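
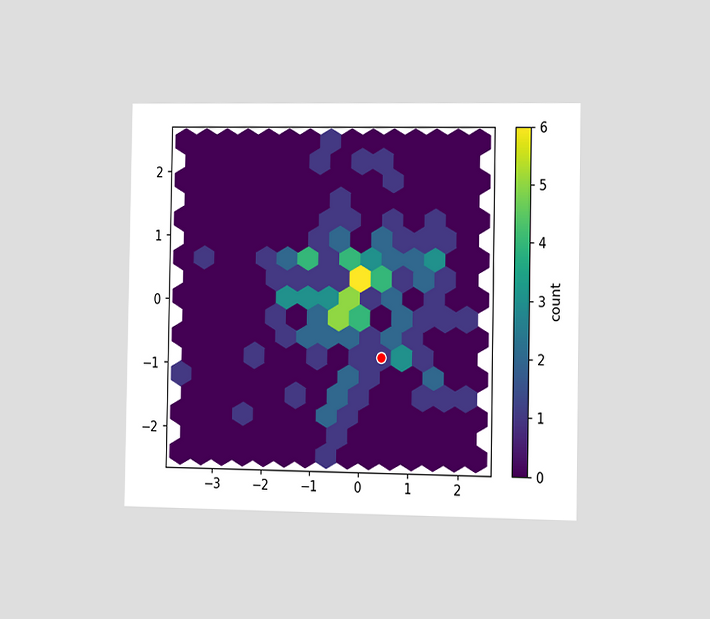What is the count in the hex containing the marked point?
The chart is viewed slightly from the right. The marked hex reads 1 on the colorbar.

1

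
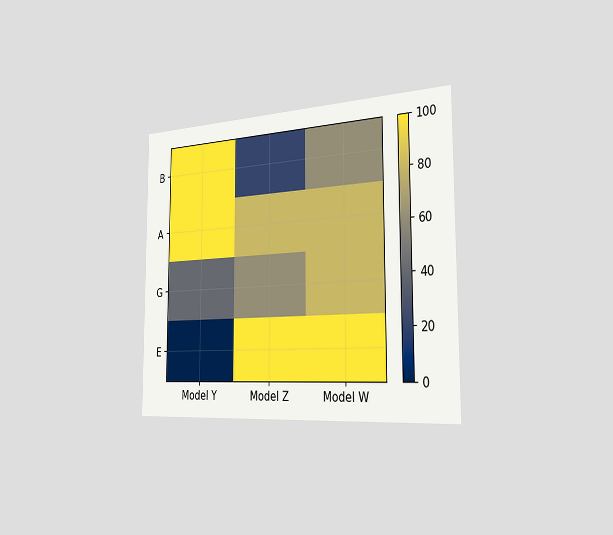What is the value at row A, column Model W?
The chart is viewed slightly from the right. Matching cell (A, Model W) against the colorbar gives 80.

80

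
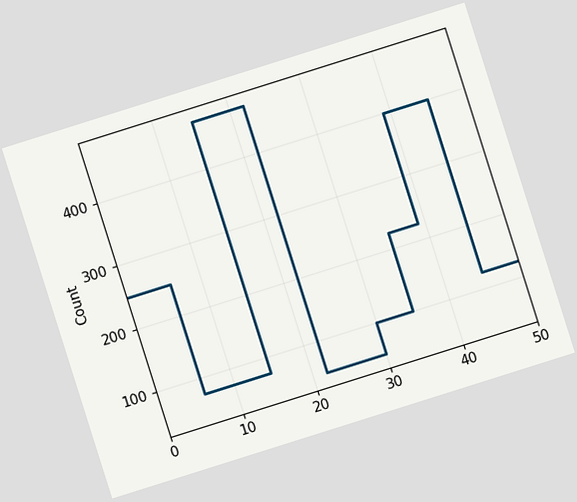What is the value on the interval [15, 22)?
The chart is tilted about 18° counter-clockwise. On [15, 22) the step sits at 475.

475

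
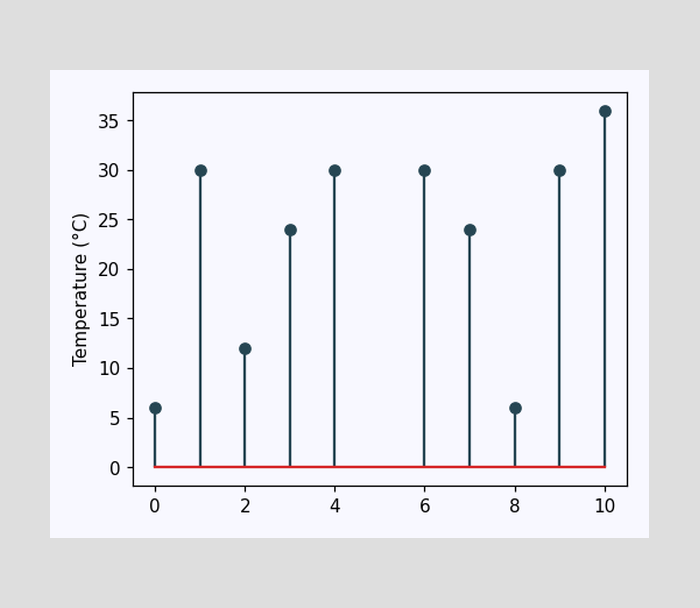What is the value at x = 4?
30°C

The stem at x=4 reaches 30°C.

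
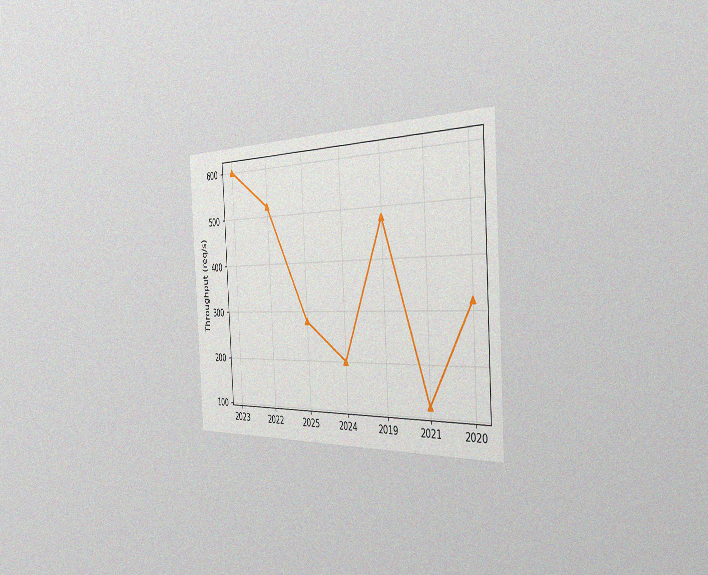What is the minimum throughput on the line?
The chart is tilted about 3° counter-clockwise and viewed slightly from the right, with some photo noise. The lowest point is at 2021, and reading across to the y-axis gives 120req/s.

120req/s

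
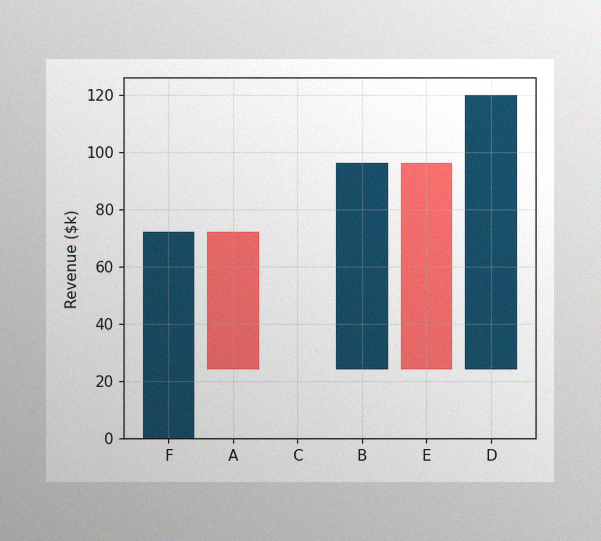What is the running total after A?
The image has some photo noise and uneven lighting. After A the running total reaches $24k.

$24k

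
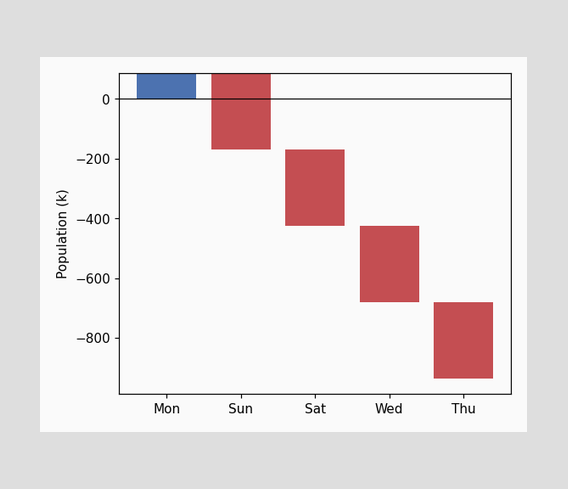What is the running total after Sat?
After Sat the running total reaches -425k.

-425k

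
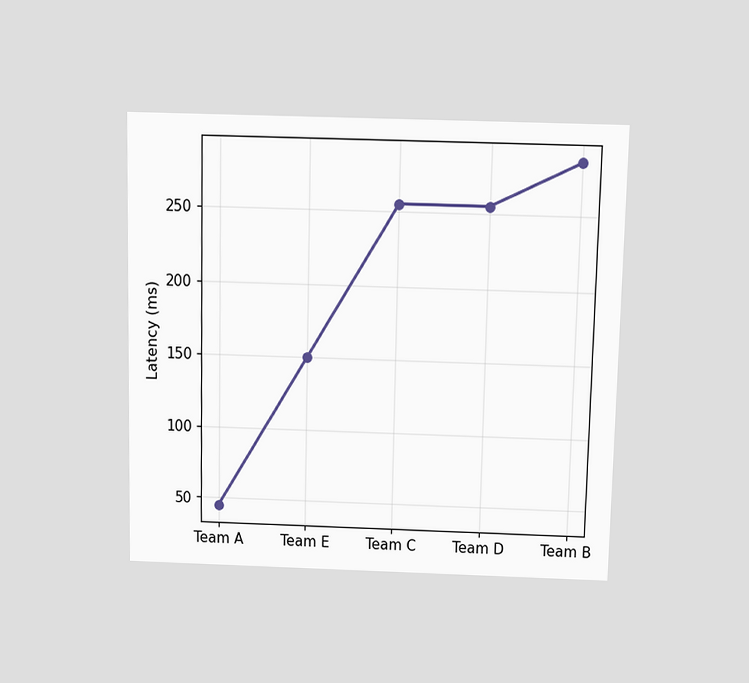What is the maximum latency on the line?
285ms

The chart is viewed slightly from above. The highest point is at Team B, and reading across to the y-axis gives 285ms.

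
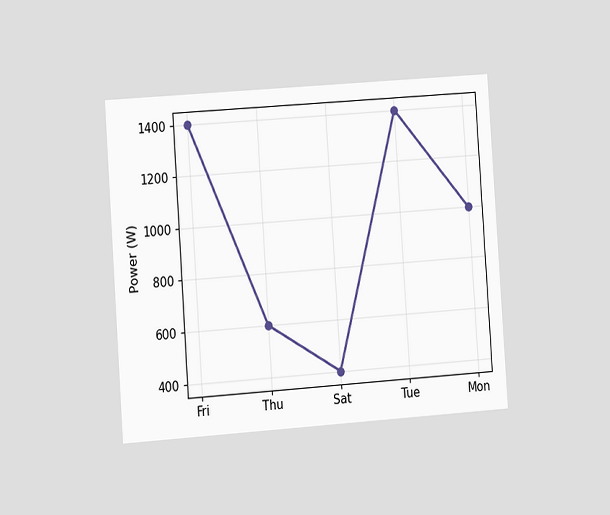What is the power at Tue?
The chart is tilted about 4° counter-clockwise and viewed at a slight angle. At Tue, the line is at 1400W.

1400W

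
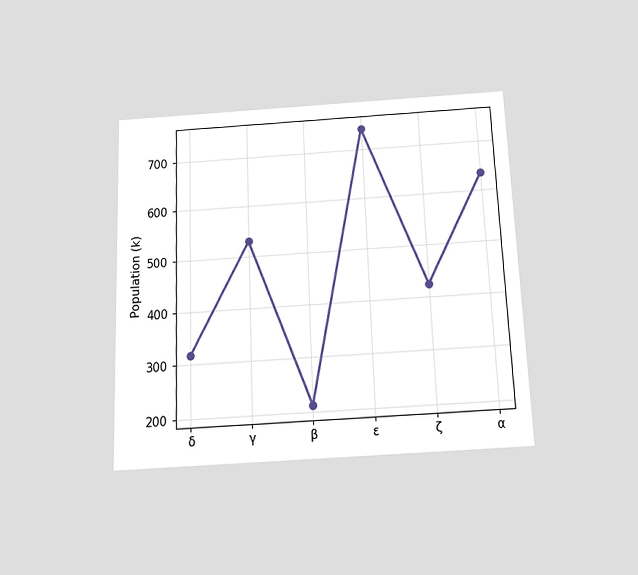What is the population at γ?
The chart is tilted about 2° counter-clockwise and viewed slightly from below. At γ, the line is at 530k.

530k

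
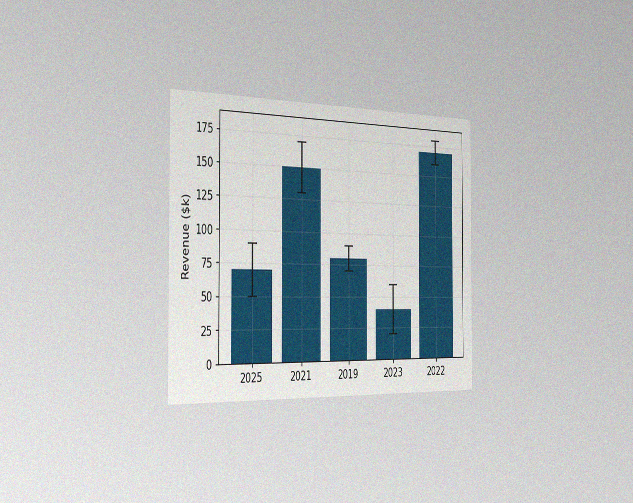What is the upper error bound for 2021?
The chart is viewed slightly from the left, with some photo noise. The 2021 bar's upper whisker reaches $170k.

$170k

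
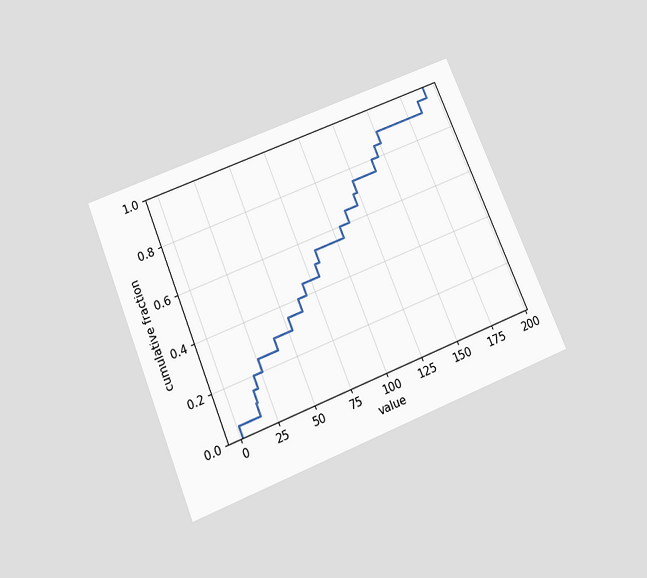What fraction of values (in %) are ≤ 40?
The chart is tilted about 22° counter-clockwise and viewed slightly from below. At x=40 the ECDF step is at 30%.

30%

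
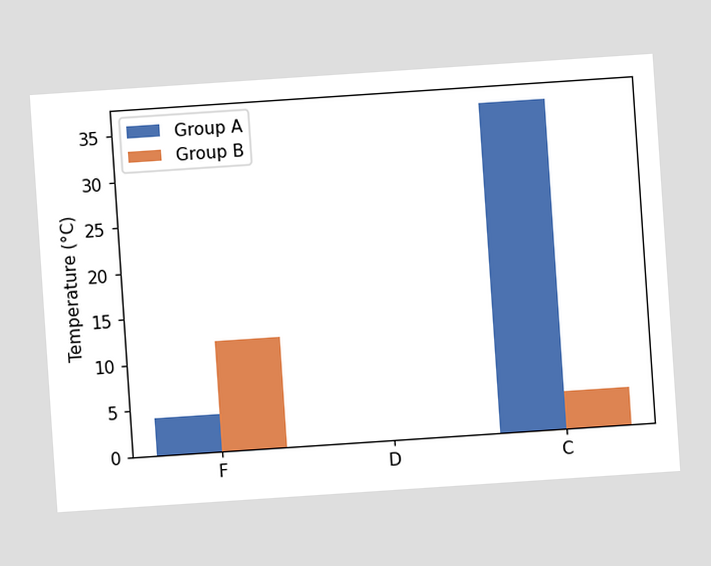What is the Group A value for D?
0°C

The chart is tilted about 4° counter-clockwise. The Group A bar at D reaches 0°C on the y-axis.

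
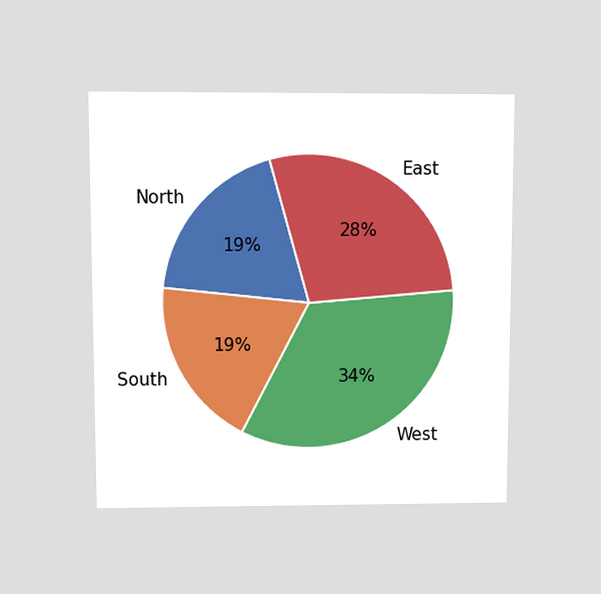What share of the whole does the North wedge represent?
The chart is viewed at a slight angle. The North slice takes up 19% of the pie.

19%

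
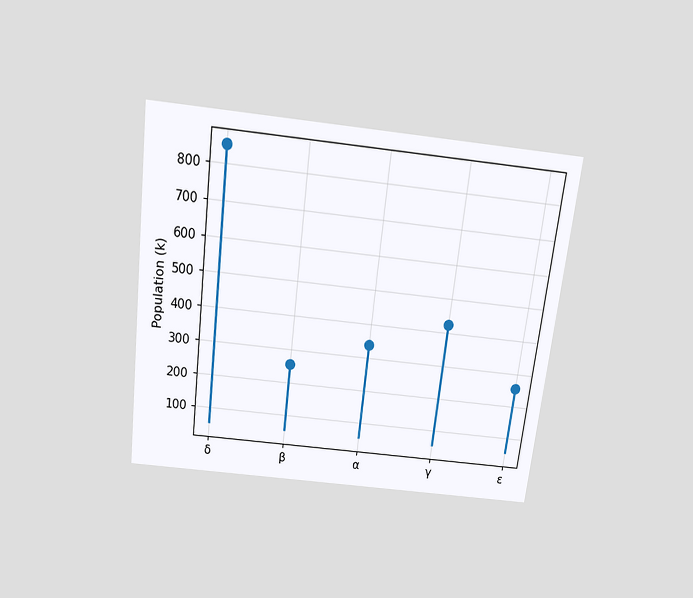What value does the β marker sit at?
255k

The chart is tilted about 7° clockwise and viewed slightly from above. The β marker sits at 255k.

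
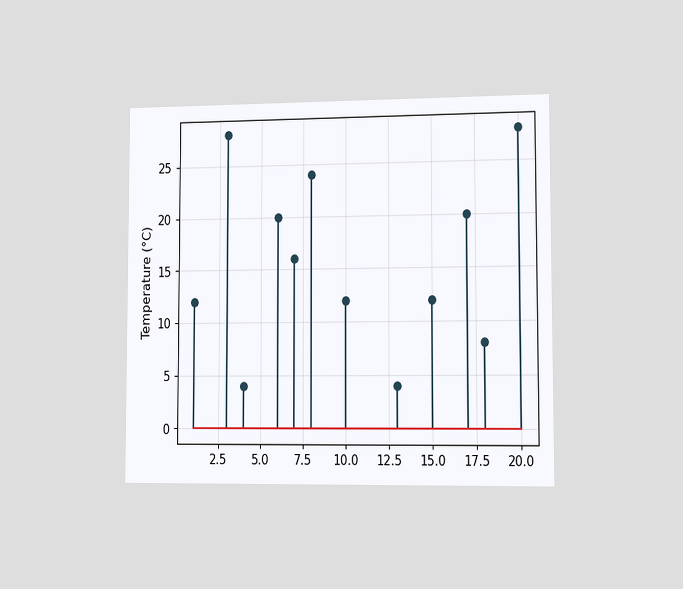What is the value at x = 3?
The chart is viewed slightly from the right. The stem at x=3 reaches 28°C.

28°C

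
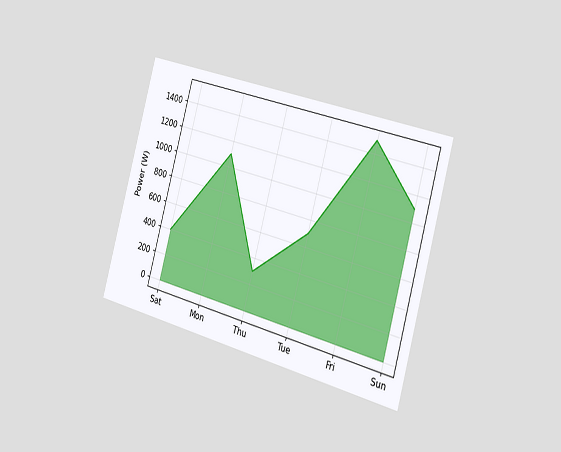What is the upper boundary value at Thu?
The chart is tilted about 15° clockwise and viewed slightly from the right. At Thu the upper boundary is at 300W.

300W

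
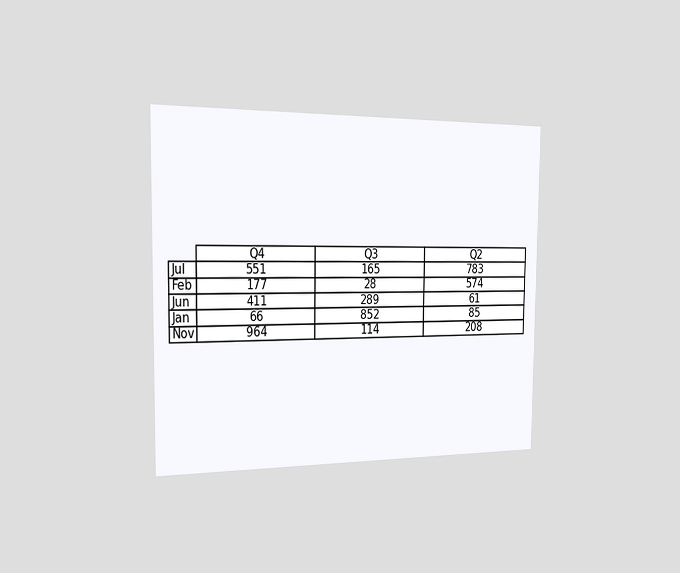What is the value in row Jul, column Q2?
783

The chart is viewed slightly from the left. The (Jul, Q2) cell reads 783.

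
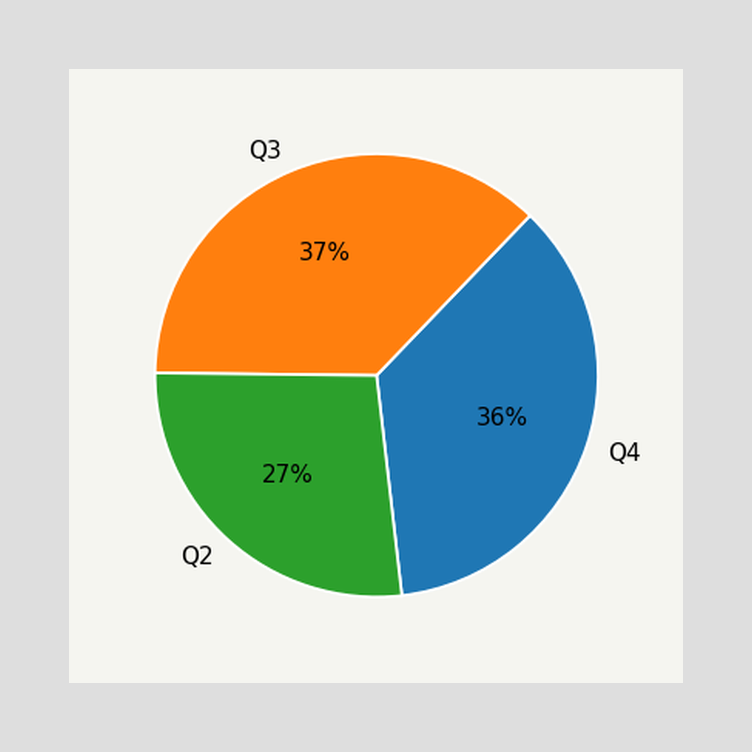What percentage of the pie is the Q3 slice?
37%

The Q3 slice takes up 37% of the pie.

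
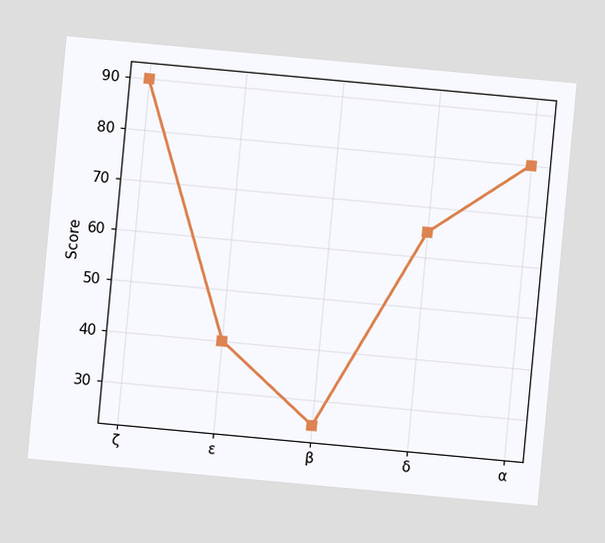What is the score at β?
The chart is tilted about 5° clockwise. At β, the line is at 25.

25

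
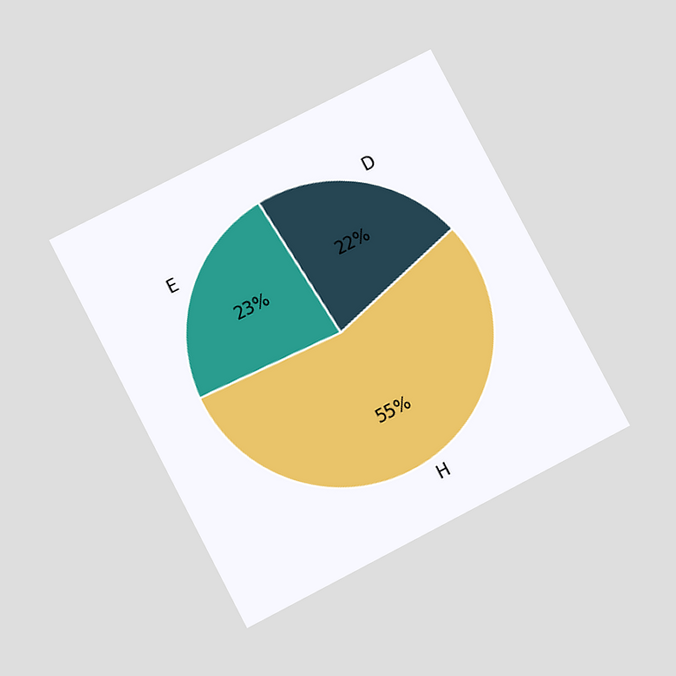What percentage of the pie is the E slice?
The chart is tilted about 27° counter-clockwise and viewed slightly from below. The E slice takes up 23% of the pie.

23%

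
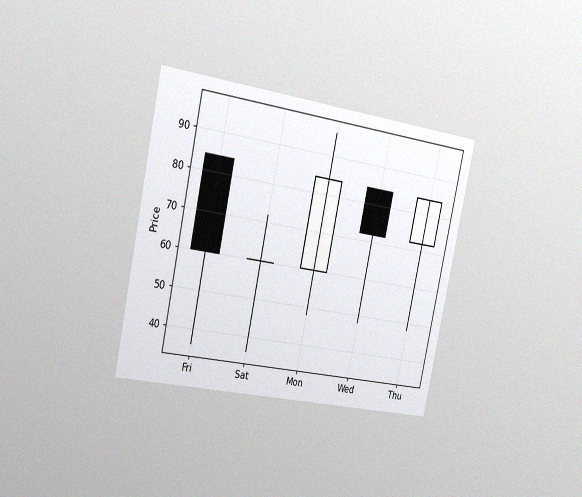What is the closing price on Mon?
The chart is tilted about 12° clockwise and viewed slightly from the left, with some photo noise. The Mon candle closes at 84.

84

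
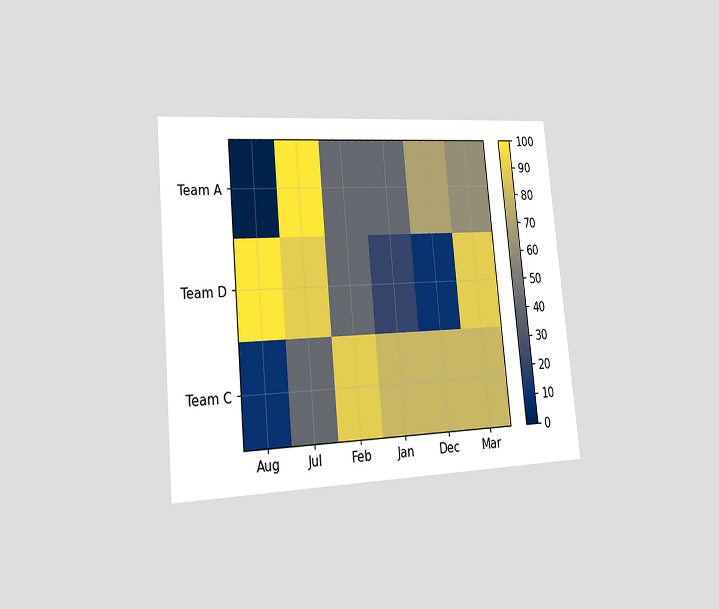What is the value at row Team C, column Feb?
90

The chart is tilted about 5° counter-clockwise and viewed slightly from the left. Matching cell (Team C, Feb) against the colorbar gives 90.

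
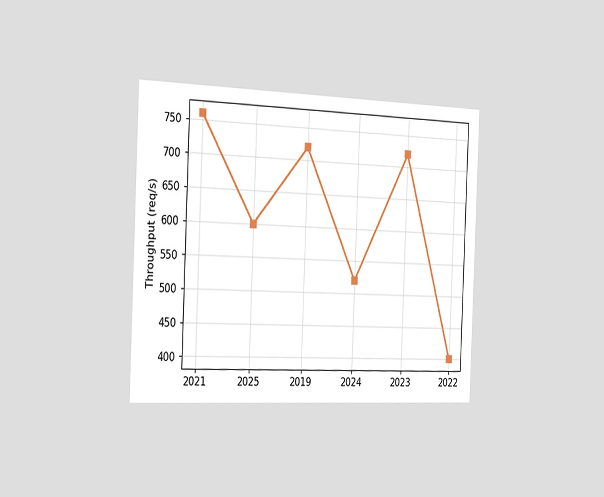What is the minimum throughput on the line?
400req/s

The chart is tilted about 2° clockwise and viewed slightly from the left. The lowest point is at 2022, and reading across to the y-axis gives 400req/s.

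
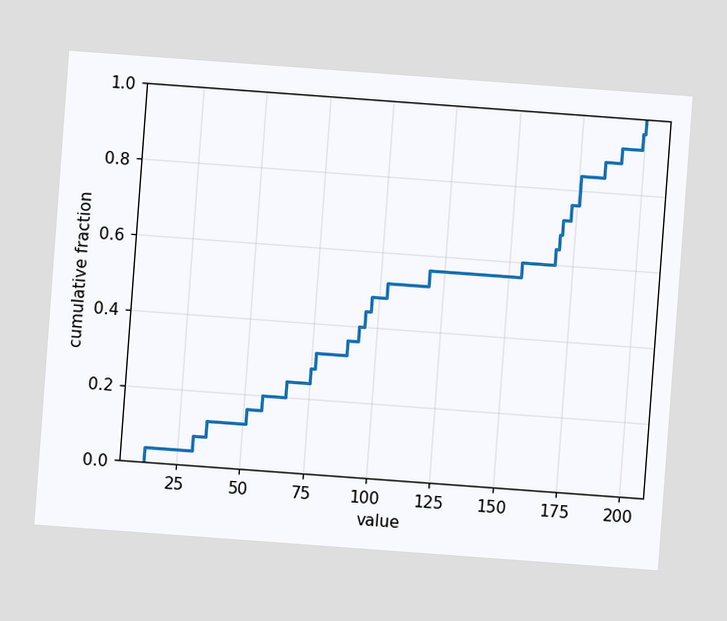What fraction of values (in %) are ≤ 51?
The chart is tilted about 4° clockwise. At x=51 the ECDF step is at 16%.

16%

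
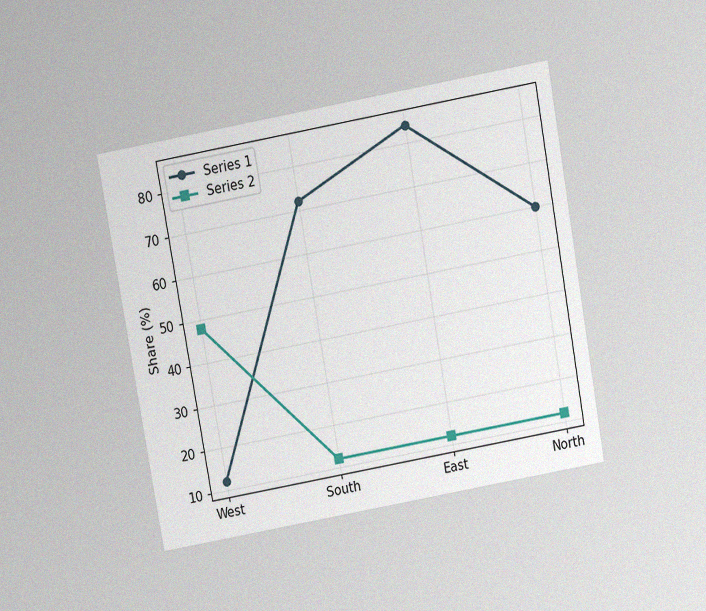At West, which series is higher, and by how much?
Series 2, by 36%

The chart is tilted about 10° counter-clockwise and viewed slightly from above, with some photo noise. At West, Series 2 sits above the other line by 36%.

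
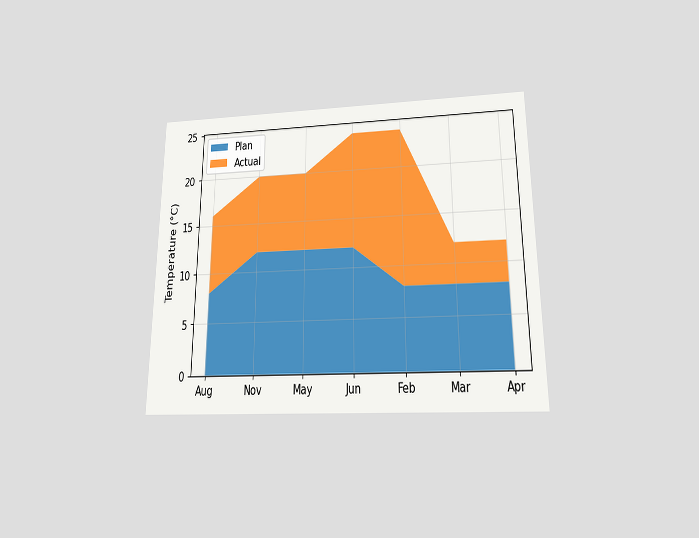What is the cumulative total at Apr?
The chart is viewed slightly from below. The stacked total at Apr reaches 12°C.

12°C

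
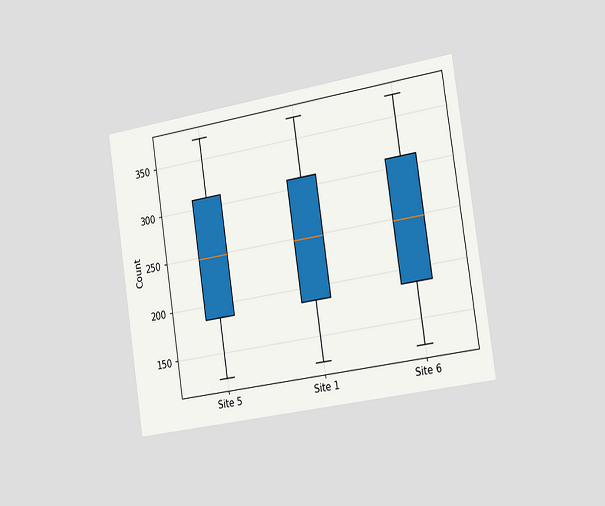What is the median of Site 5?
248

The chart is tilted about 9° counter-clockwise and viewed slightly from the right. The median line in the Site 5 box sits at 248.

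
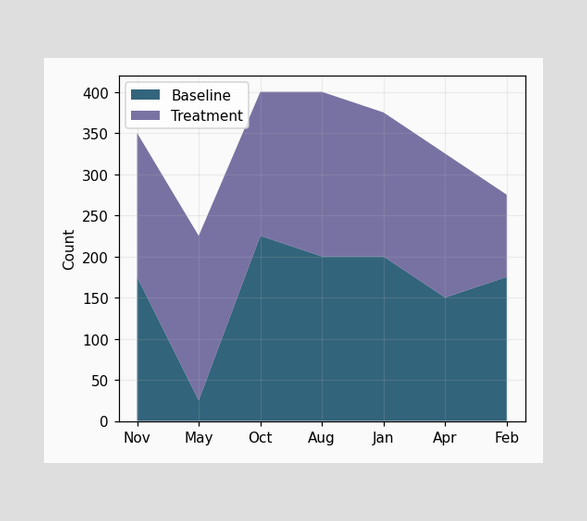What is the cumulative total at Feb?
275

The stacked total at Feb reaches 275.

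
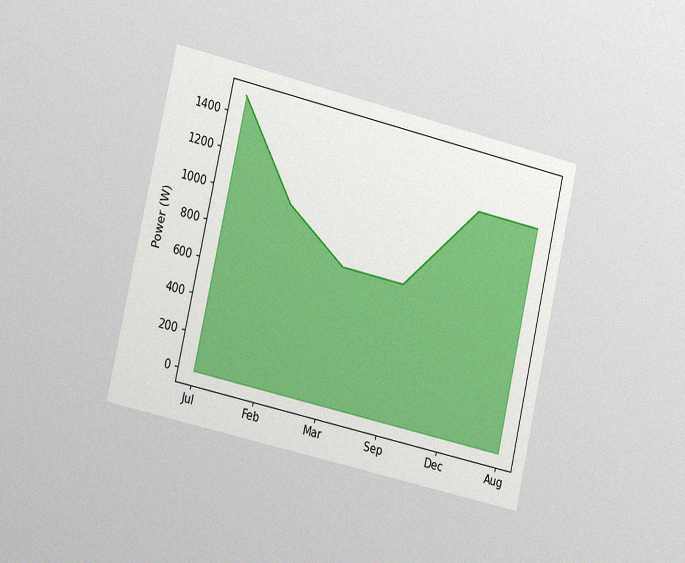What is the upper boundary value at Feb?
The chart is tilted about 13° clockwise and viewed slightly from the left, with some photo noise. At Feb the upper boundary is at 1000W.

1000W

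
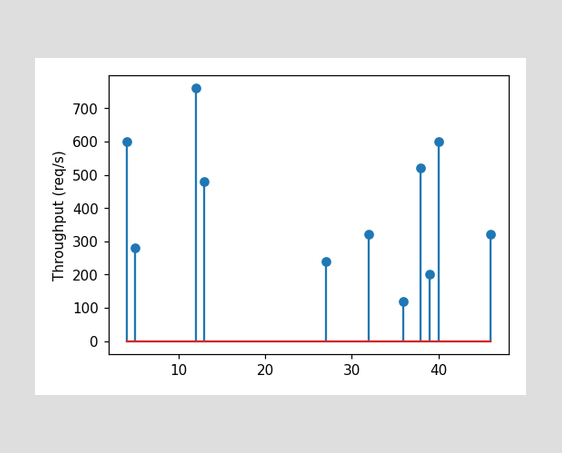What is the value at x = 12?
The stem at x=12 reaches 760req/s.

760req/s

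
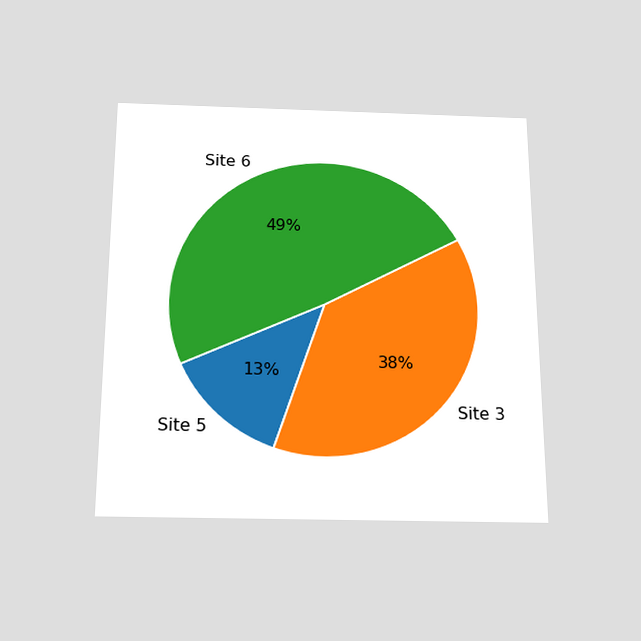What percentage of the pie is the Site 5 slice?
13%

The chart is viewed slightly from below. The Site 5 slice takes up 13% of the pie.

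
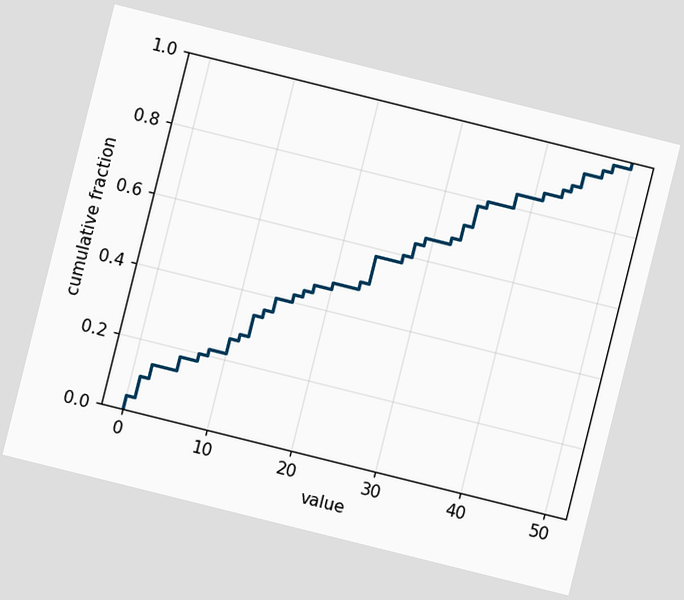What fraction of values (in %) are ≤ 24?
58%

The chart is tilted about 14° clockwise. At x=24 the ECDF step is at 58%.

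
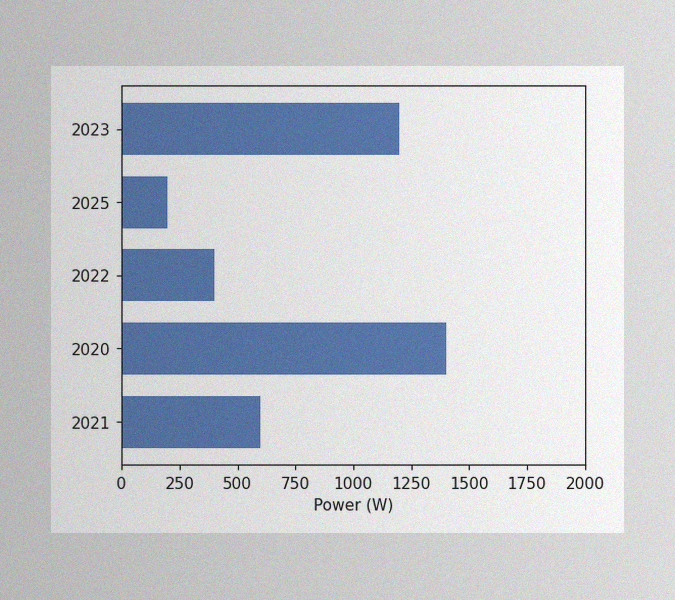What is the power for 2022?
The image has some photo noise and uneven lighting. Reading along the chart's x-axis, the 2022 bar reaches 400W.

400W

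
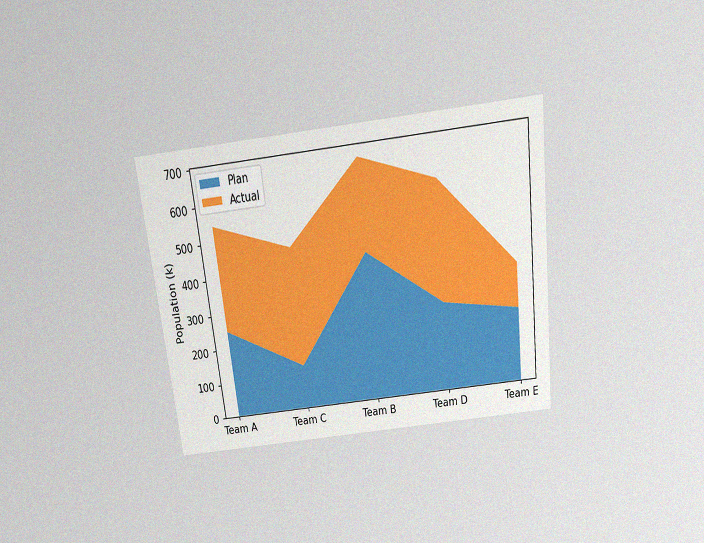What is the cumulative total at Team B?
The chart is tilted about 7° counter-clockwise and viewed slightly from above, with some photo noise. The stacked total at Team B reaches 672k.

672k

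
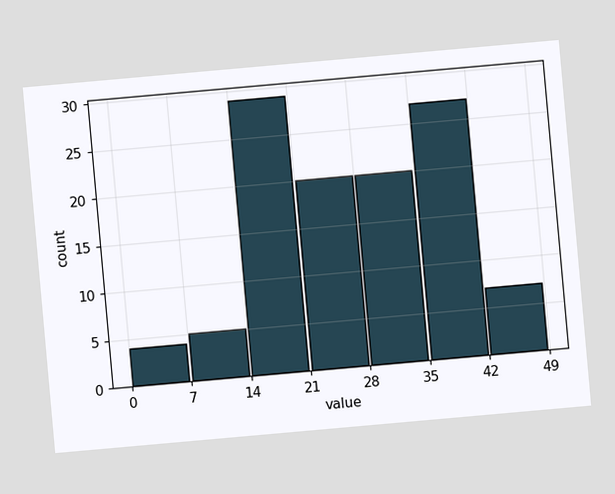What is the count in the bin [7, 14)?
5

The chart is tilted about 5° counter-clockwise. The [7, 14) bin has height 5.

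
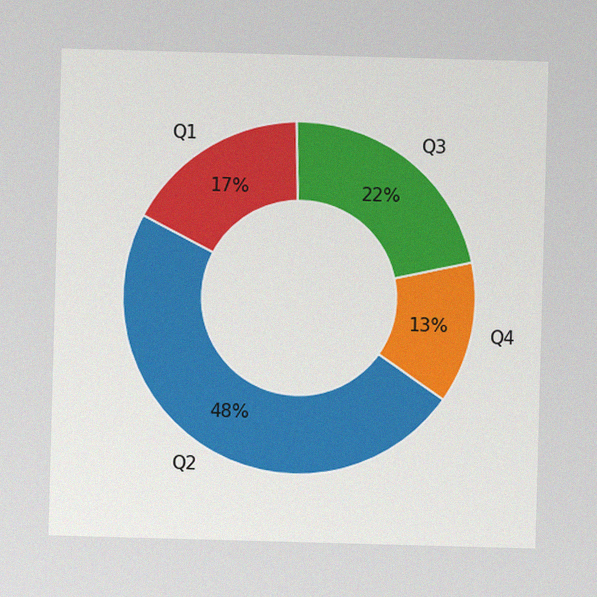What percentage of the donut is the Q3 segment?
The image has some photo noise and uneven lighting. The Q3 segment takes up 22% of the ring.

22%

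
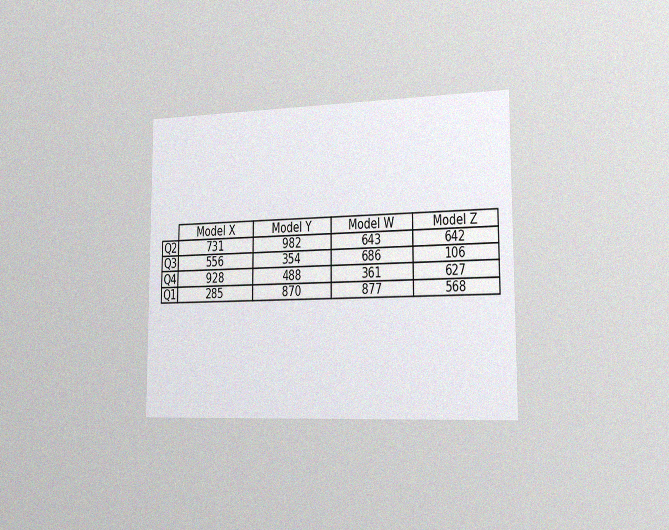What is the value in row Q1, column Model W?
The chart is viewed slightly from the right, with some photo noise. The (Q1, Model W) cell reads 877.

877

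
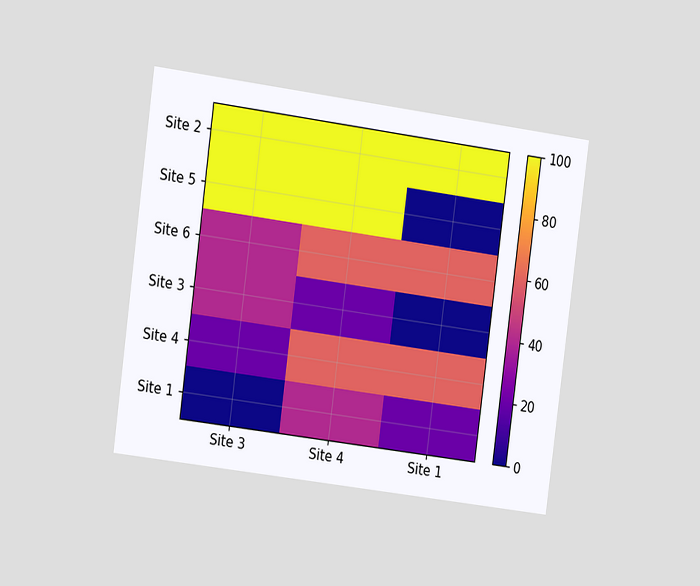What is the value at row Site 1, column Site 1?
The chart is tilted about 8° clockwise and viewed at a slight angle. Matching cell (Site 1, Site 1) against the colorbar gives 20.

20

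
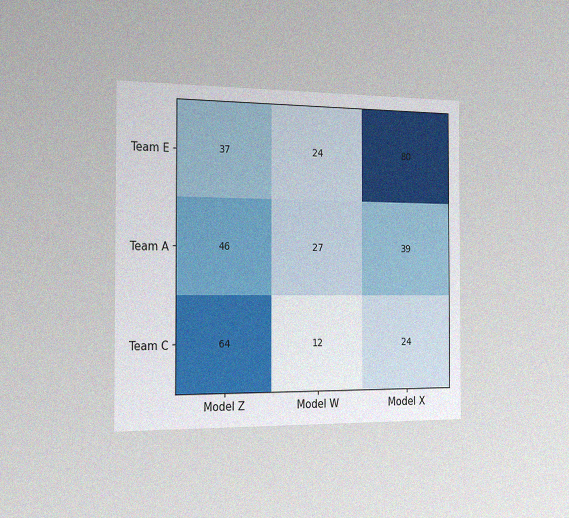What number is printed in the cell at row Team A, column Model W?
The chart is viewed slightly from the left, with some photo noise. The (Team A, Model W) cell reads 27.

27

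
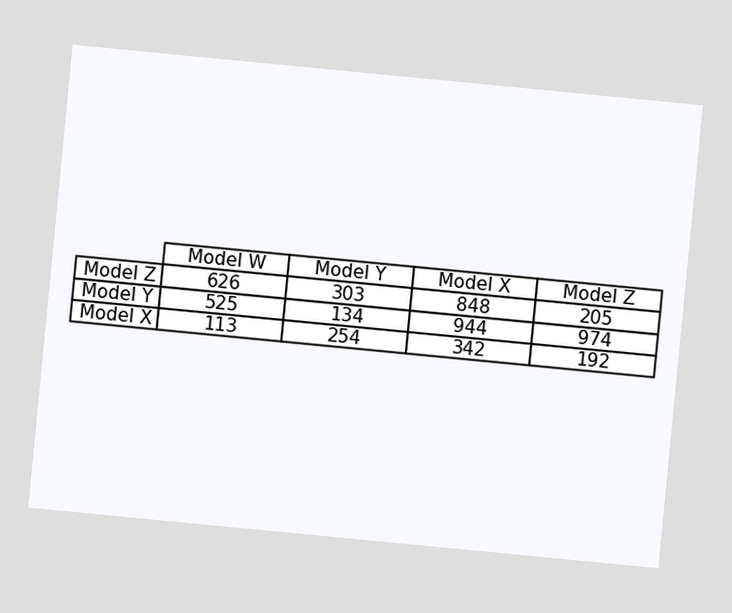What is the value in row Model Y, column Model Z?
974

The chart is tilted about 5° clockwise. The (Model Y, Model Z) cell reads 974.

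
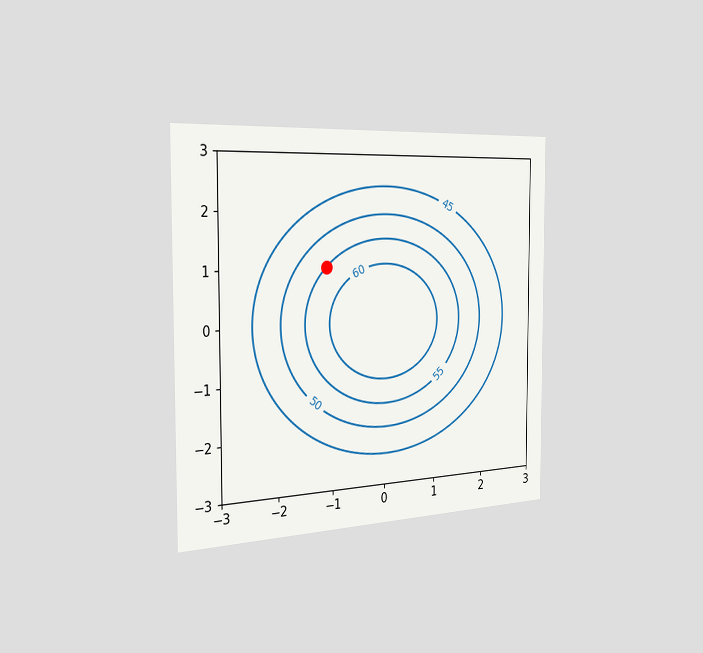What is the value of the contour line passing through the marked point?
The chart is viewed slightly from the left. The marked point sits on the contour labelled 55.

55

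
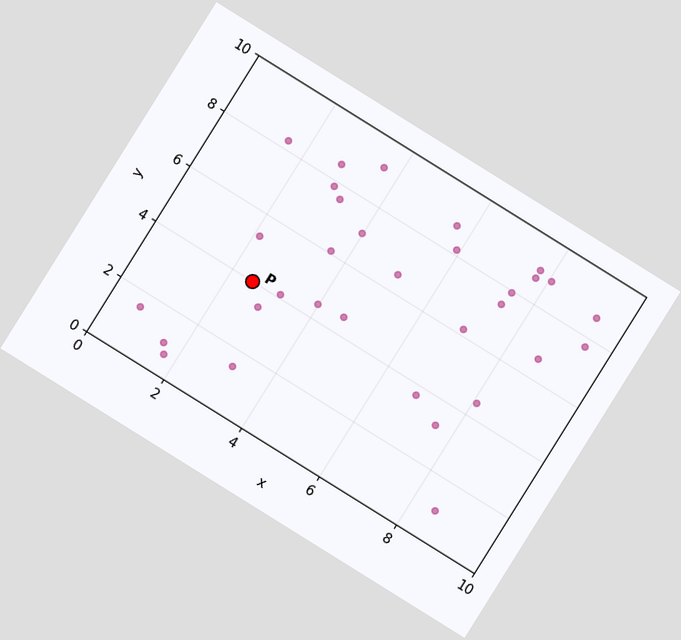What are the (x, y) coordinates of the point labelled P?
The chart is tilted about 32° clockwise. Following the gridlines from P to each axis, P sits at (2.5, 4).

(2.5, 4)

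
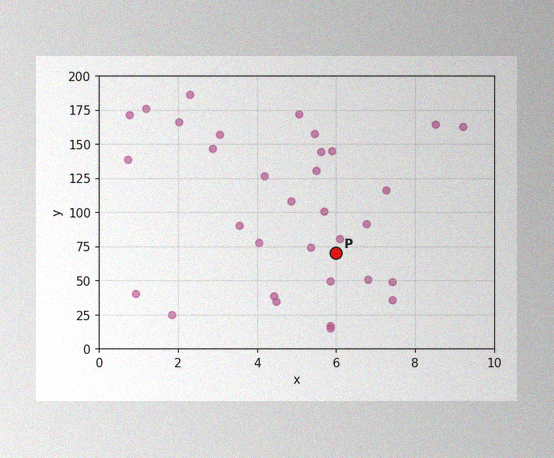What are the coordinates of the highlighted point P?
(6, 70)

The image has some photo noise and uneven lighting. Following the gridlines from P to each axis, P sits at (6, 70).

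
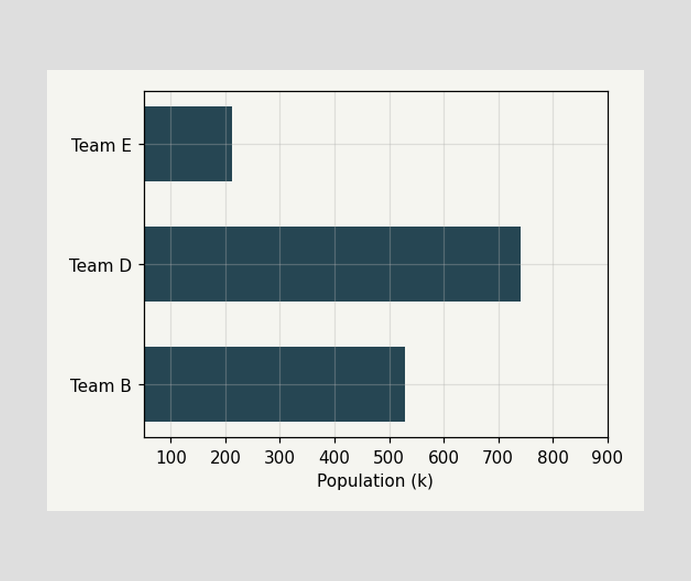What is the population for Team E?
Reading along the chart's x-axis, the Team E bar reaches 212k.

212k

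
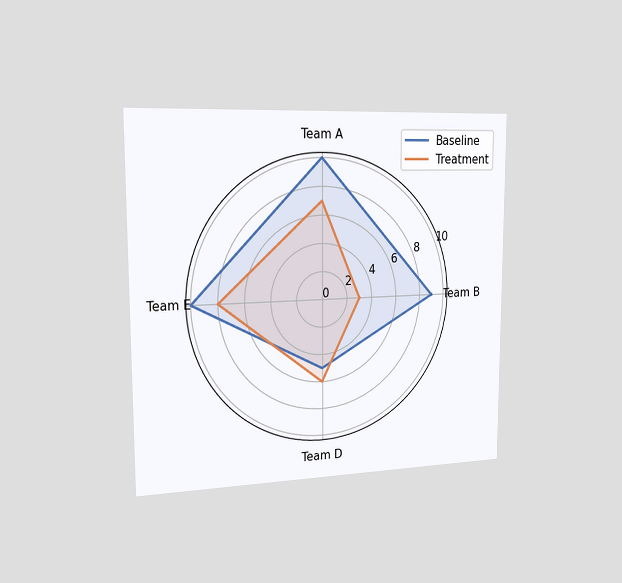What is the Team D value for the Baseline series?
5

The chart is viewed slightly from the left. On the Team D axis, Baseline reaches 5.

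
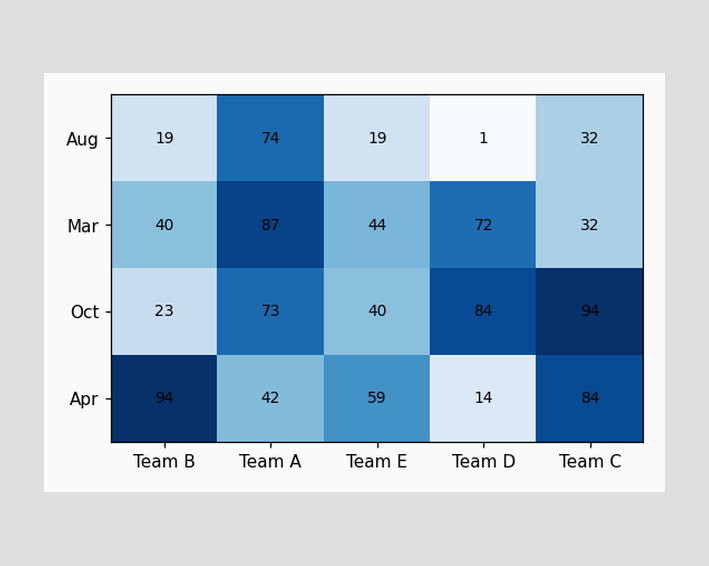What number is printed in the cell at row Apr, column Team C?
84

The (Apr, Team C) cell reads 84.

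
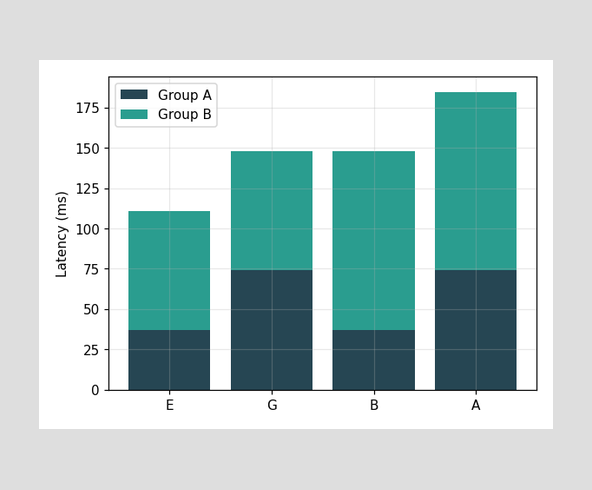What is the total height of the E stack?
111ms

The E stack's top reaches 111ms on the y-axis.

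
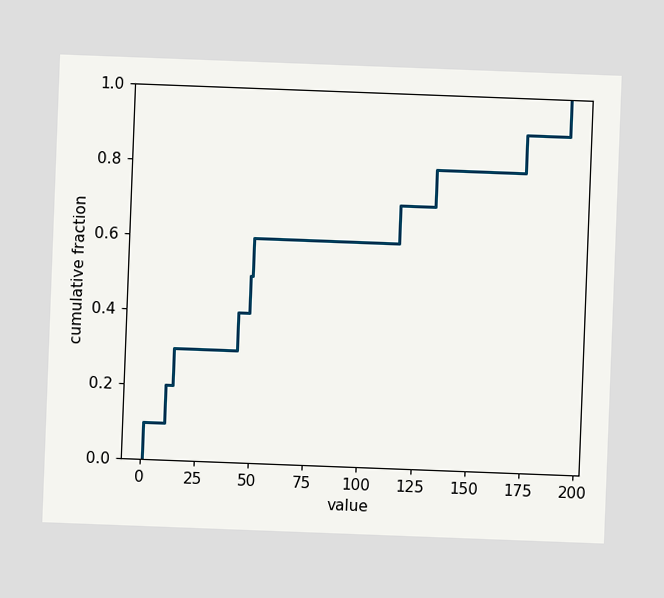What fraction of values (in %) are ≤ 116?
70%

The chart is tilted about 2° clockwise. At x=116 the ECDF step is at 70%.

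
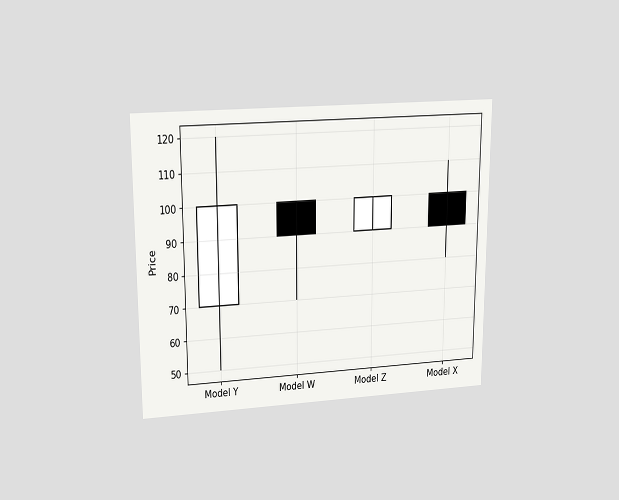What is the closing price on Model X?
The chart is viewed slightly from above. The Model X candle closes at 90.

90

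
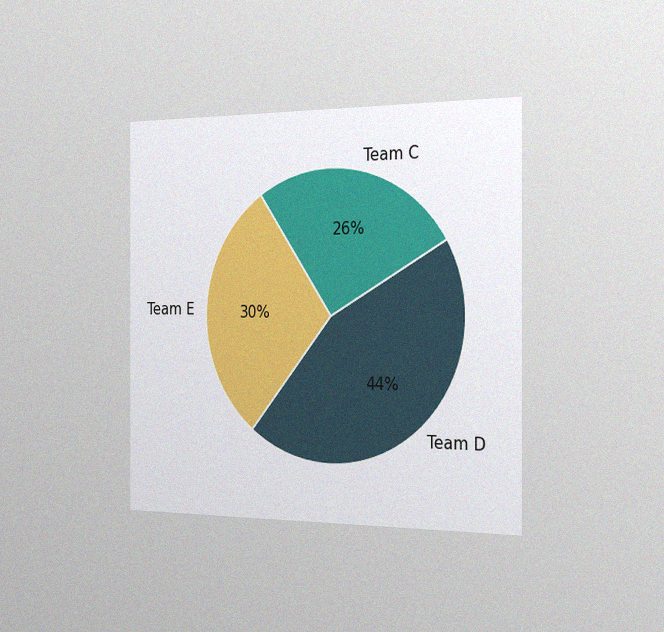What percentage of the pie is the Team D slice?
The chart is viewed slightly from the right, with some photo noise. The Team D slice takes up 44% of the pie.

44%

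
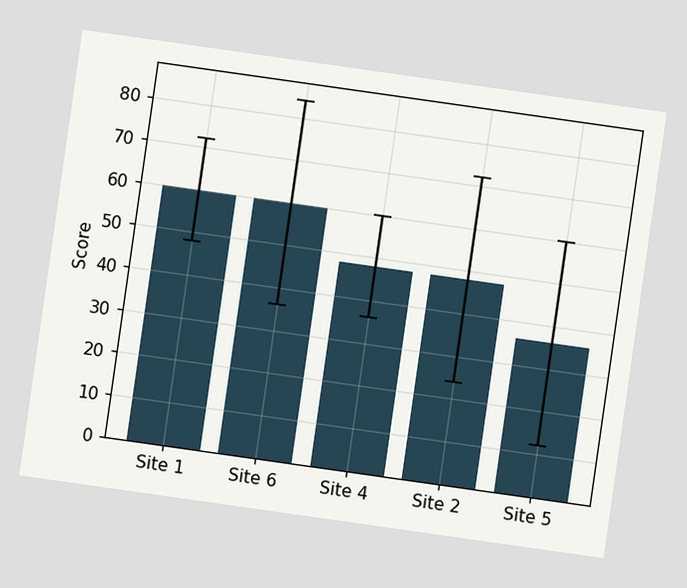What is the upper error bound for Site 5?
60

The chart is tilted about 8° clockwise. The Site 5 bar's upper whisker reaches 60.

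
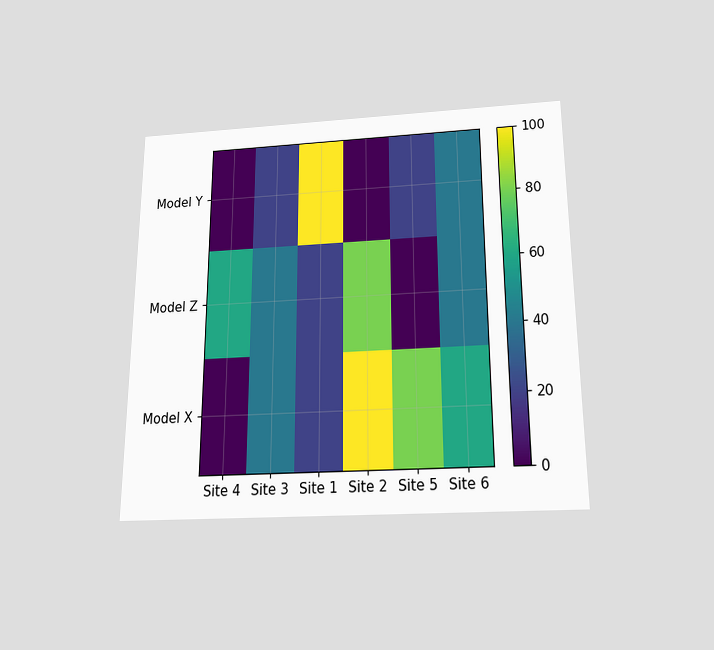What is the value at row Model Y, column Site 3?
The chart is viewed slightly from below. Matching cell (Model Y, Site 3) against the colorbar gives 20.

20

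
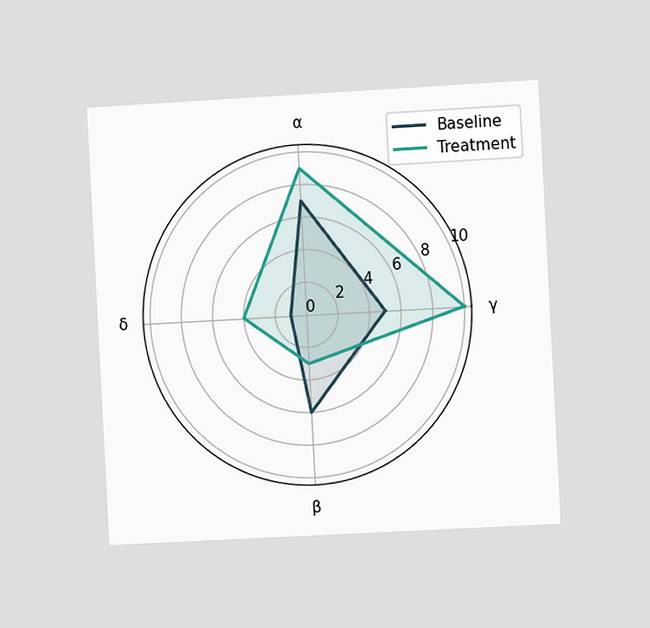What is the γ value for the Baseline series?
The chart is tilted about 3° counter-clockwise and viewed slightly from the right. On the γ axis, Baseline reaches 5.

5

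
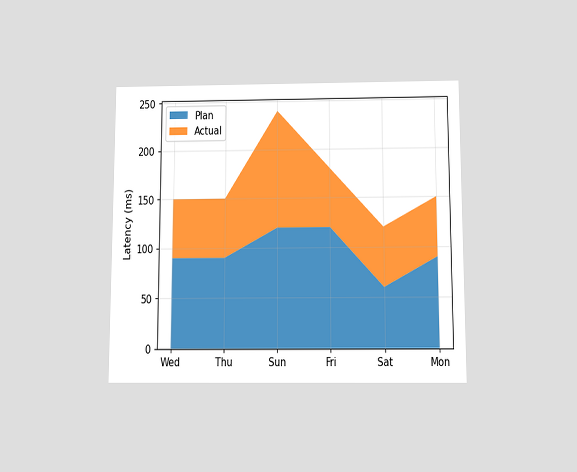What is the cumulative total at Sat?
120ms

The chart is viewed slightly from below. The stacked total at Sat reaches 120ms.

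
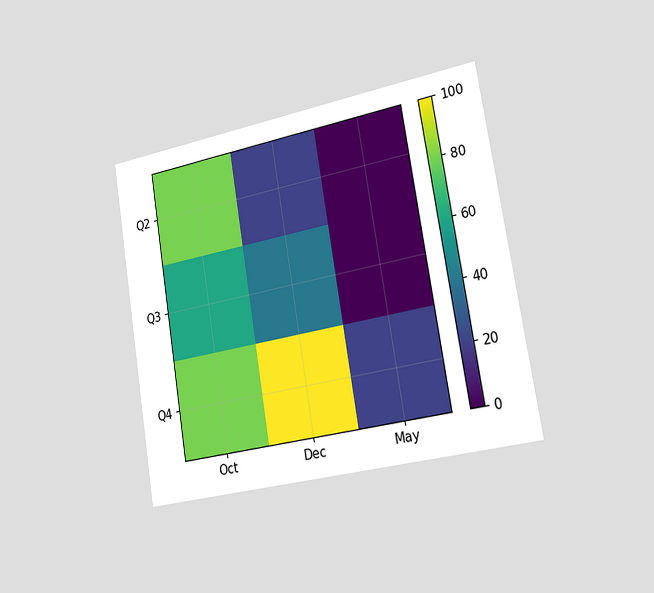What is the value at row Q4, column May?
20

The chart is tilted about 9° counter-clockwise and viewed slightly from the right. Matching cell (Q4, May) against the colorbar gives 20.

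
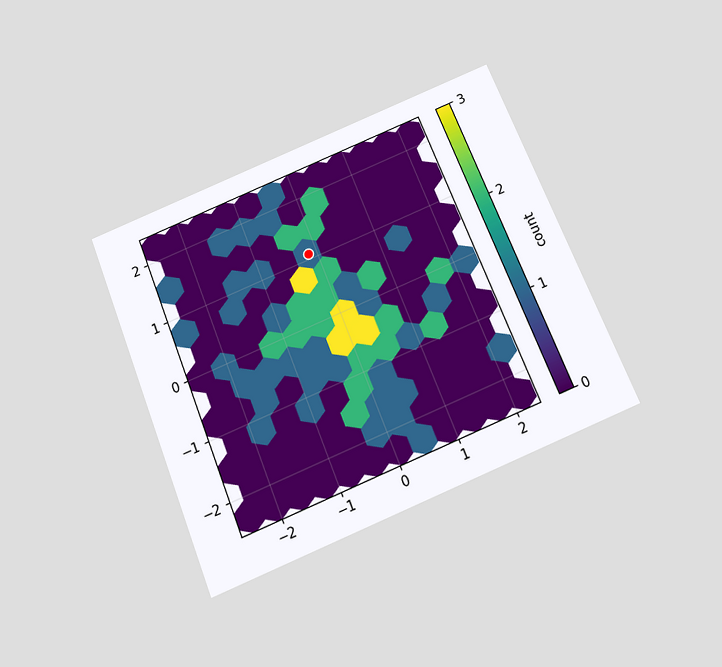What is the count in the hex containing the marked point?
1

The chart is tilted about 22° counter-clockwise and viewed slightly from below. The marked hex reads 1 on the colorbar.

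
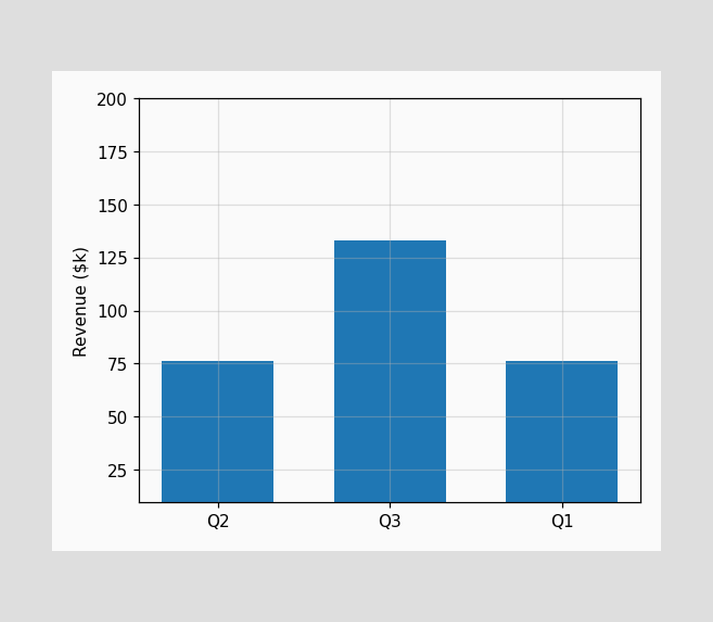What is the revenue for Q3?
Reading along the chart's y-axis, the Q3 bar reaches $133k.

$133k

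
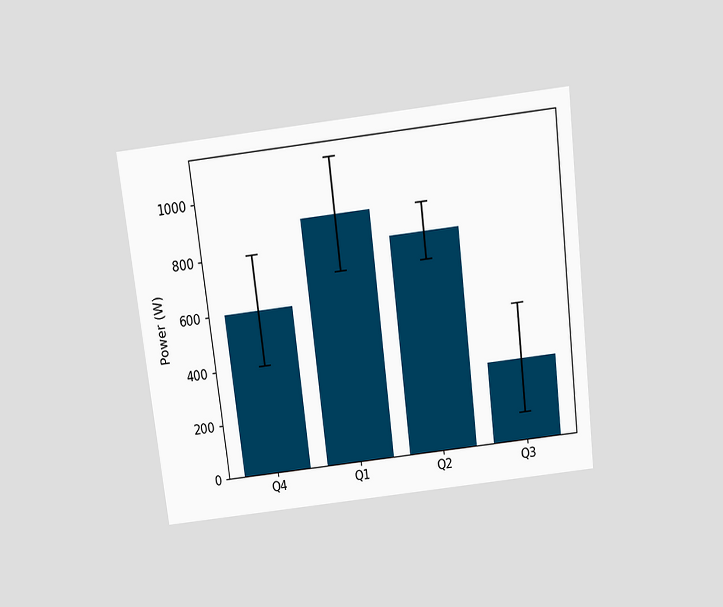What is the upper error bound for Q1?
1100W

The chart is tilted about 7° counter-clockwise and viewed slightly from above. The Q1 bar's upper whisker reaches 1100W.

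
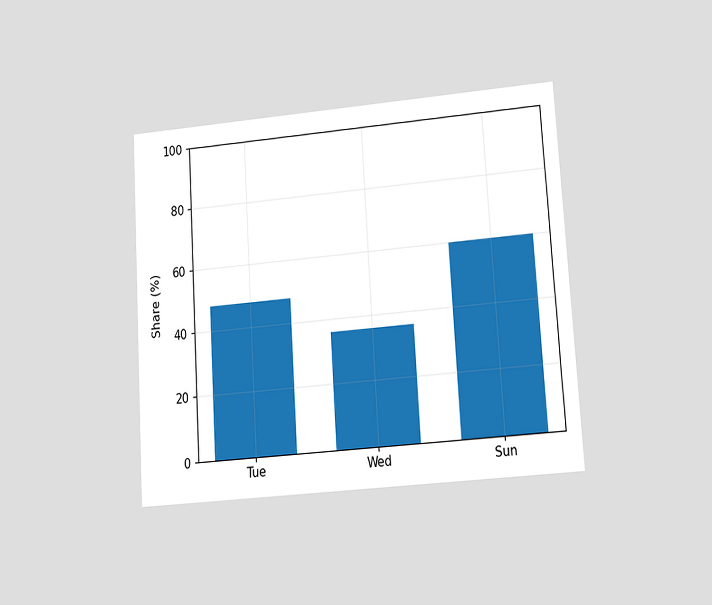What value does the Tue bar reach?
The chart is tilted about 3° counter-clockwise and viewed at a slight angle. Reading along the chart's y-axis, the Tue bar reaches 48%.

48%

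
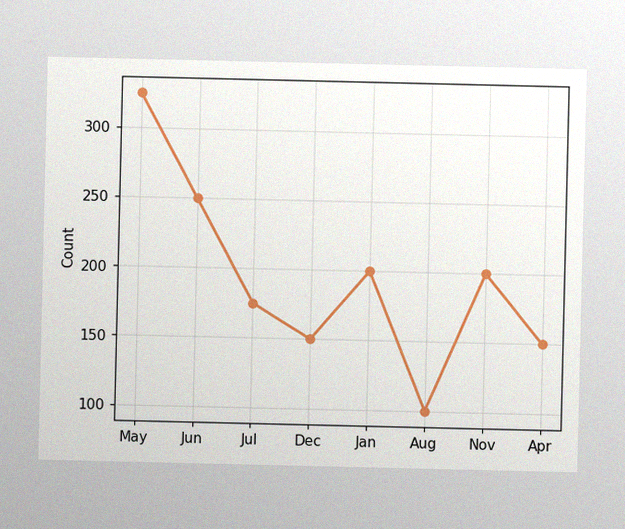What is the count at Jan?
200

The image has some photo noise and uneven lighting. At Jan, the line is at 200.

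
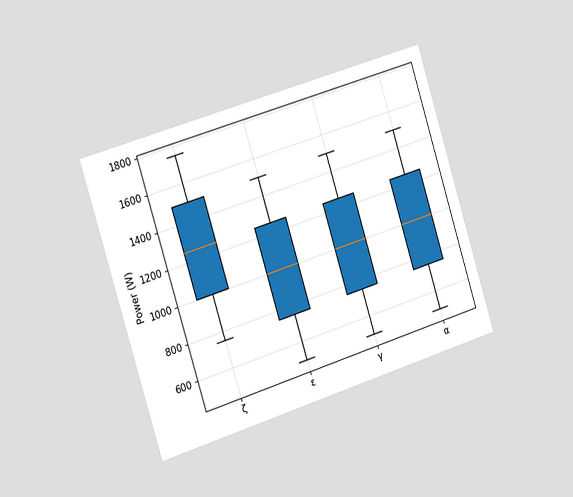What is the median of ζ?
The chart is tilted about 17° counter-clockwise and viewed slightly from the left. The median line in the ζ box sits at 1250W.

1250W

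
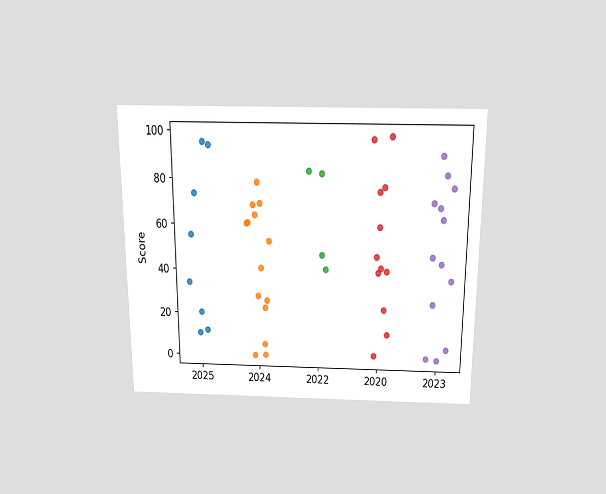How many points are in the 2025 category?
8

The chart is viewed slightly from above. Counting the markers in the 2025 column gives 8.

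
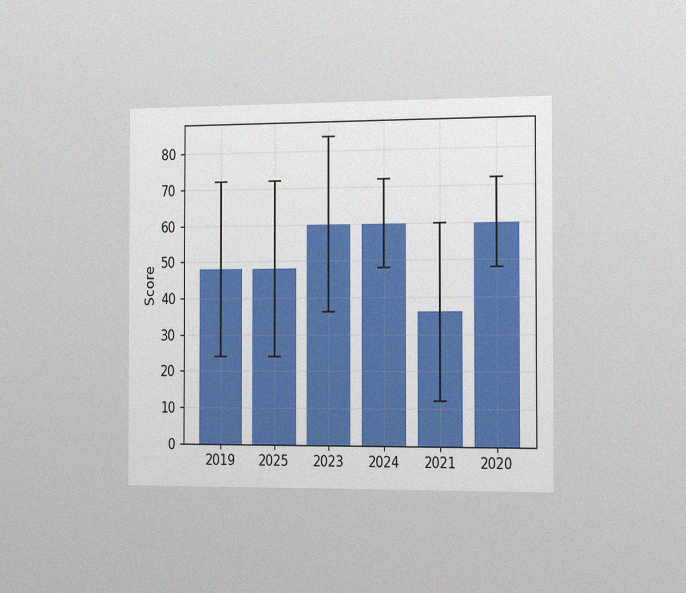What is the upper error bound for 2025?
72

The chart is viewed slightly from the right, with some photo noise. The 2025 bar's upper whisker reaches 72.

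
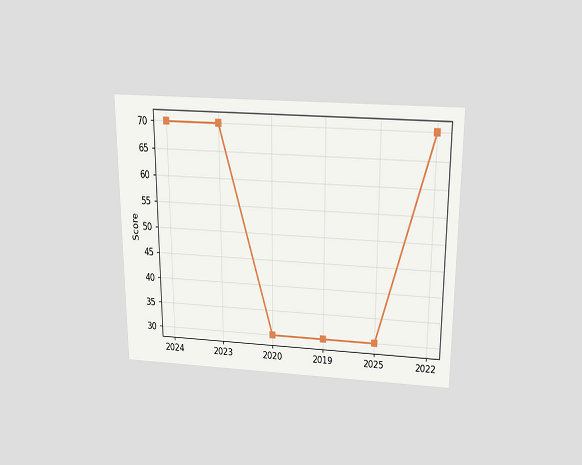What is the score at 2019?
30

The chart is viewed slightly from above. At 2019, the line is at 30.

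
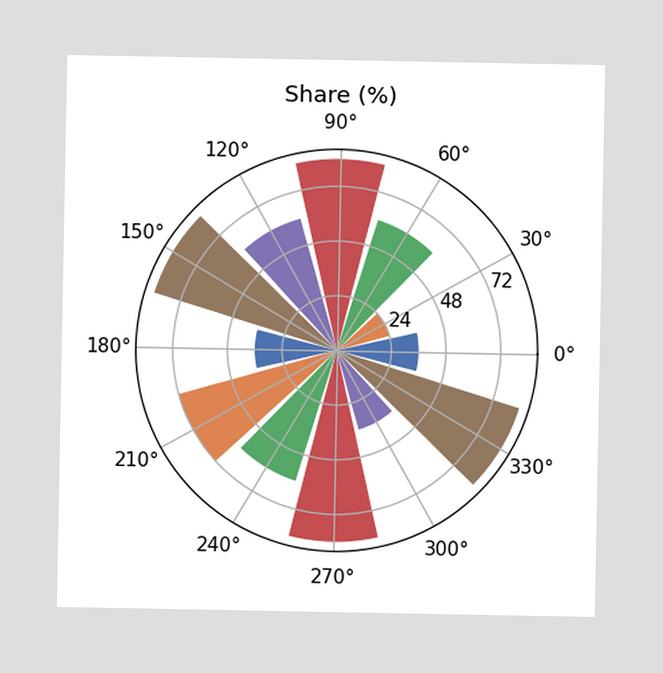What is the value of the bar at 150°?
84%

The bar at 150° reaches 84% on the radial axis.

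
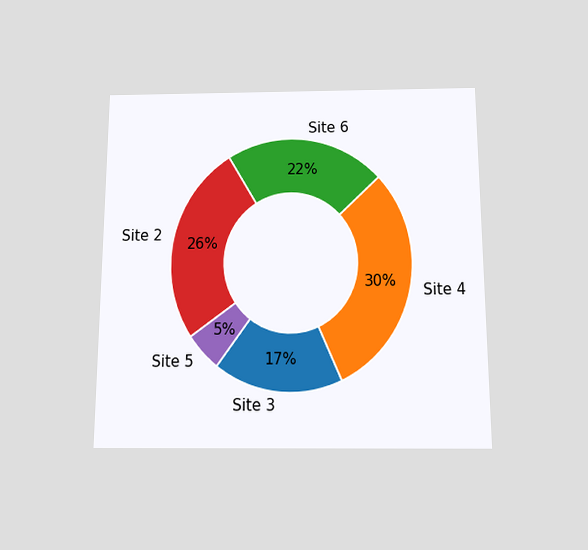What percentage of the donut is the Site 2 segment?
26%

The chart is viewed slightly from below. The Site 2 segment takes up 26% of the ring.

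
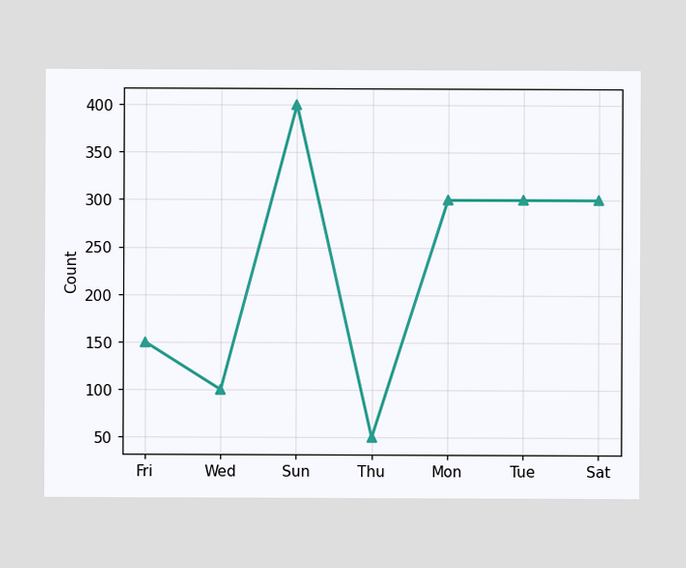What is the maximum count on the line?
The highest point is at Sun, and reading across to the y-axis gives 400.

400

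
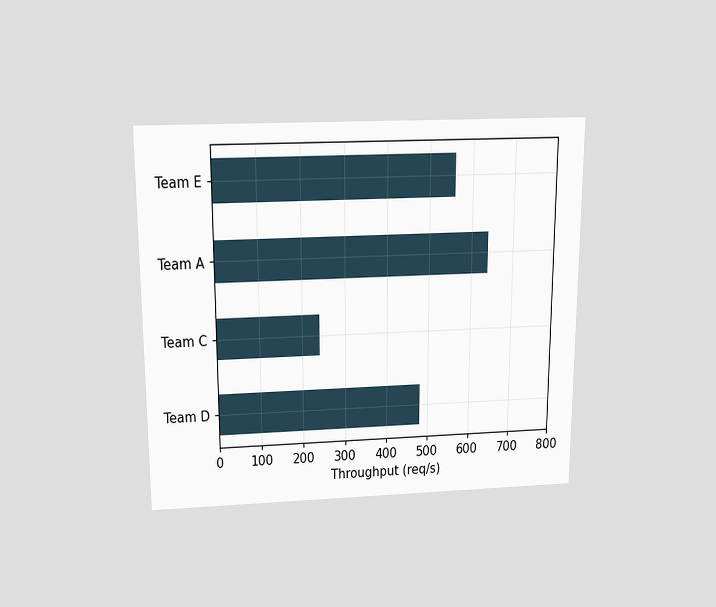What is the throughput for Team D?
The chart is viewed slightly from above. Reading along the chart's x-axis, the Team D bar reaches 480req/s.

480req/s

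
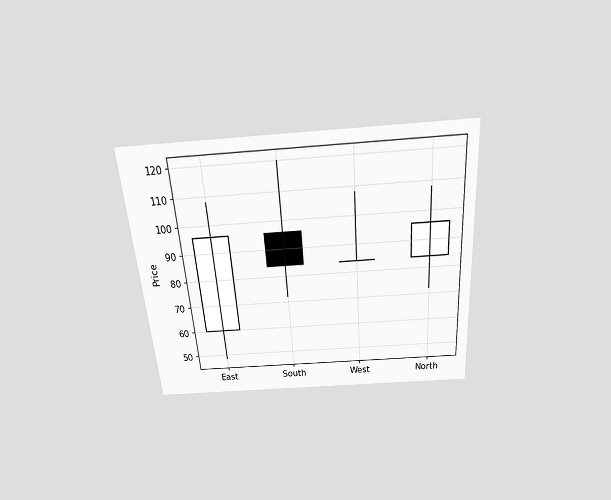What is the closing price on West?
84

The chart is tilted about 4° counter-clockwise and viewed slightly from above. The West candle closes at 84.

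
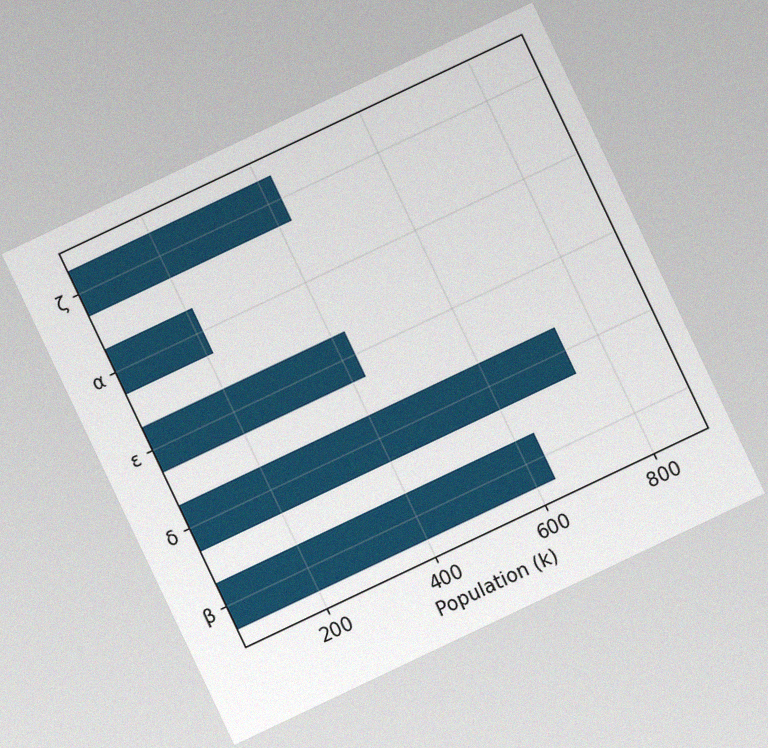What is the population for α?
212k

The chart is tilted about 25° counter-clockwise, with some photo noise. Reading along the chart's x-axis, the α bar reaches 212k.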